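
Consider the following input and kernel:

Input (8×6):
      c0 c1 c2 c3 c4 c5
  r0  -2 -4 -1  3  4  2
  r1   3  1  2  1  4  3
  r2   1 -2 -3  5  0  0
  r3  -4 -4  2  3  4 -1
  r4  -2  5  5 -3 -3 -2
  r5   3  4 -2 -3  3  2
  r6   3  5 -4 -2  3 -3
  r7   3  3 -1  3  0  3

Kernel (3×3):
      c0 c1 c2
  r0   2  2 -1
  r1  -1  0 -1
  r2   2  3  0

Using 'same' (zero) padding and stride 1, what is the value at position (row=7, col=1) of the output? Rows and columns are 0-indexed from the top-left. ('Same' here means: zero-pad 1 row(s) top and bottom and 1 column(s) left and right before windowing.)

The receptive field on the zero-padded input at this output position is [3 5 -4 / 3 3 -1 / 0 0 0]. Elementwise product with the kernel and sum: 3·2 + 5·2 + -4·-1 + 3·-1 + -1·-1 + 0·2 + 0·3.

18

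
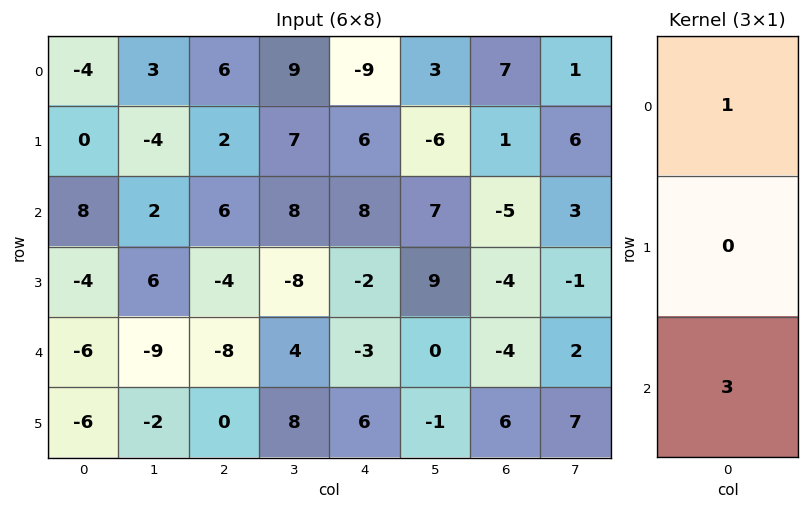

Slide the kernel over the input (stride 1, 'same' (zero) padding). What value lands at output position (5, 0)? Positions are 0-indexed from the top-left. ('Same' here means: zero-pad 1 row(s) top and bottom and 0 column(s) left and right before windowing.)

The receptive field on the zero-padded input at this output position is [-6 / -6 / 0]. Elementwise product with the kernel and sum: -6·1 + 0·3.

-6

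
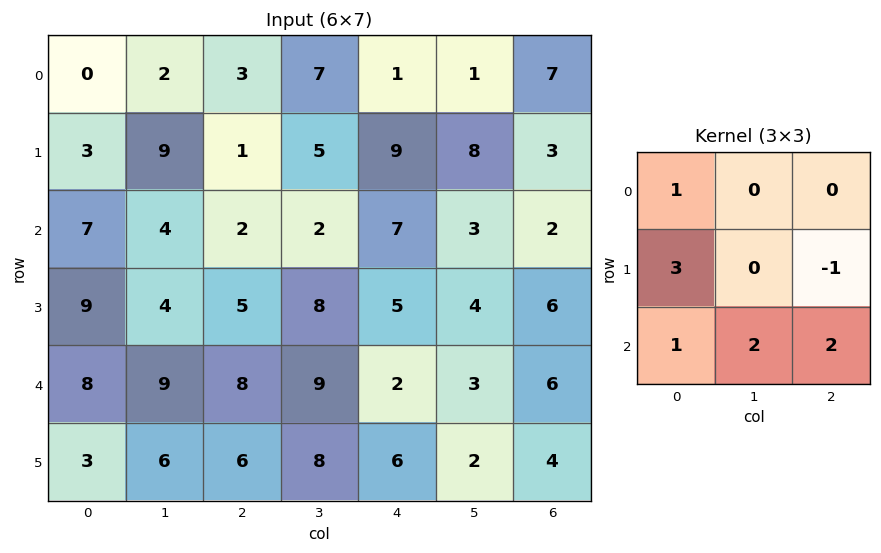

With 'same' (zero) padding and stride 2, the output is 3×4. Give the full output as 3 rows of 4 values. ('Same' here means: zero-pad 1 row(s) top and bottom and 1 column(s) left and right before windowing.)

Output[0,0]: The receptive field on the zero-padded input at this output position is [0 0 0 / 0 0 2 / 0 3 9]. Elementwise product with the kernel and sum: 0·1 + 0·3 + 2·-1 + 0·1 + 3·2 + 9·2.
Output[0,1]: The receptive field on the zero-padded input at this output position is [0 0 0 / 2 3 7 / 9 1 5]. Elementwise product with the kernel and sum: 0·1 + 2·3 + 7·-1 + 9·1 + 1·2 + 5·2.

22 20 59 17
22 49 34 33
9 56 56 23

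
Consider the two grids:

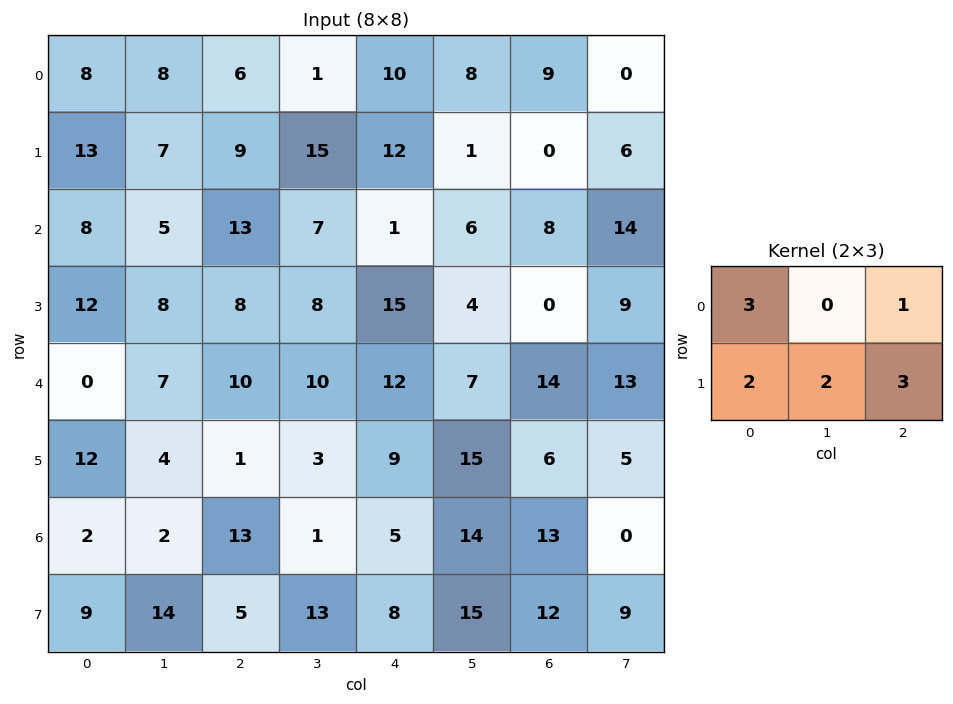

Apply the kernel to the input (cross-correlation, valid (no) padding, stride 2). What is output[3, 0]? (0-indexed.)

80

The receptive field on the input at this output position is [2 2 13 / 9 14 5]. Elementwise product with the kernel and sum: 2·3 + 13·1 + 9·2 + 14·2 + 5·3.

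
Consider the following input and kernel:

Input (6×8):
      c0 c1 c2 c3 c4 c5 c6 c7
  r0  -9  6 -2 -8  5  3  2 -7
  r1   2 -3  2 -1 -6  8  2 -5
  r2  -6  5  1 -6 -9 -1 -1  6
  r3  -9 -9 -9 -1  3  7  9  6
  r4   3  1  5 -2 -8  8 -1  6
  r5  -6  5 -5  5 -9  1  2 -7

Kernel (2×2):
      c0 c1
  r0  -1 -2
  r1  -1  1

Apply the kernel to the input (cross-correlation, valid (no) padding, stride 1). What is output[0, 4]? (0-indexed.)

3

The receptive field on the input at this output position is [5 3 / -6 8]. Elementwise product with the kernel and sum: 5·-1 + 3·-2 + -6·-1 + 8·1.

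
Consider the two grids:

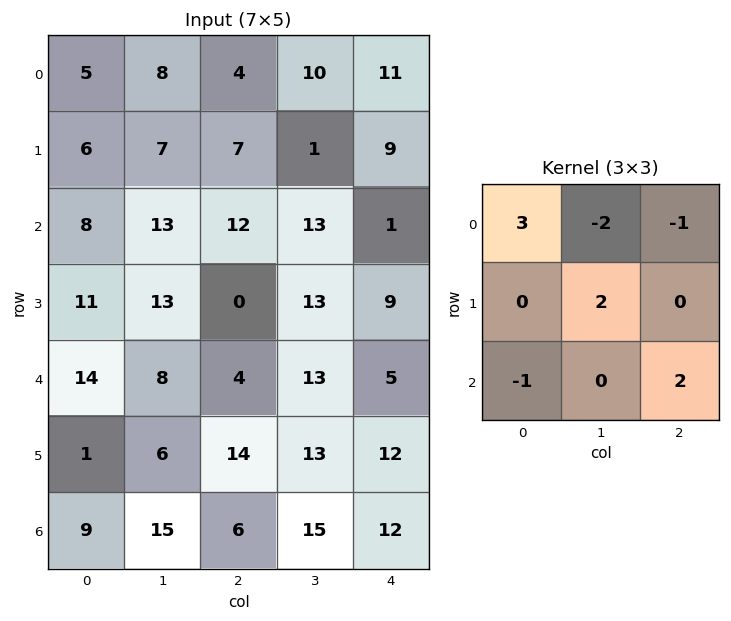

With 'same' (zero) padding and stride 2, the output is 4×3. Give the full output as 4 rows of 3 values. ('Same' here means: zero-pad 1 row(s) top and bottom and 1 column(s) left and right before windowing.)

24 3 21
23 43 -26
5 54 18
10 -11 39

Output[0,0]: The receptive field on the zero-padded input at this output position is [0 0 0 / 0 5 8 / 0 6 7]. Elementwise product with the kernel and sum: 0·3 + 0·-2 + 0·-1 + 5·2 + 0·-1 + 7·2.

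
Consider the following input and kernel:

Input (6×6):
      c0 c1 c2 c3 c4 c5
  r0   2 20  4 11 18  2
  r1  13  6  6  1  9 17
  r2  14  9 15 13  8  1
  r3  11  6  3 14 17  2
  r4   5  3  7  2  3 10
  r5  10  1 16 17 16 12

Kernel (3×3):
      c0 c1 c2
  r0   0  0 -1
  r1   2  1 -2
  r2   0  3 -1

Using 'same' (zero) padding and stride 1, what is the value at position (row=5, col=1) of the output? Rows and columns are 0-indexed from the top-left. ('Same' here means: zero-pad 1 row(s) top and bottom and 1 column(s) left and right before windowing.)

-18

The receptive field on the zero-padded input at this output position is [5 3 7 / 10 1 16 / 0 0 0]. Elementwise product with the kernel and sum: 7·-1 + 10·2 + 1·1 + 16·-2 + 0·3 + 0·-1.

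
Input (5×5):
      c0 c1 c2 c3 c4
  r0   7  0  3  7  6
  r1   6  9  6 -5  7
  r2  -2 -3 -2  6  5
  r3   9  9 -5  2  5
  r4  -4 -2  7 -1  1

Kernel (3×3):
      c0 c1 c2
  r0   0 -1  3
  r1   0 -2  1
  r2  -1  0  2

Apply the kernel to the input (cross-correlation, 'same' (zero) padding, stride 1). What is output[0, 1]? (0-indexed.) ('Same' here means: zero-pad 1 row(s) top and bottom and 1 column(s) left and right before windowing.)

9

The receptive field on the zero-padded input at this output position is [0 0 0 / 7 0 3 / 6 9 6]. Elementwise product with the kernel and sum: 0·-1 + 0·3 + 0·-2 + 3·1 + 6·-1 + 6·2.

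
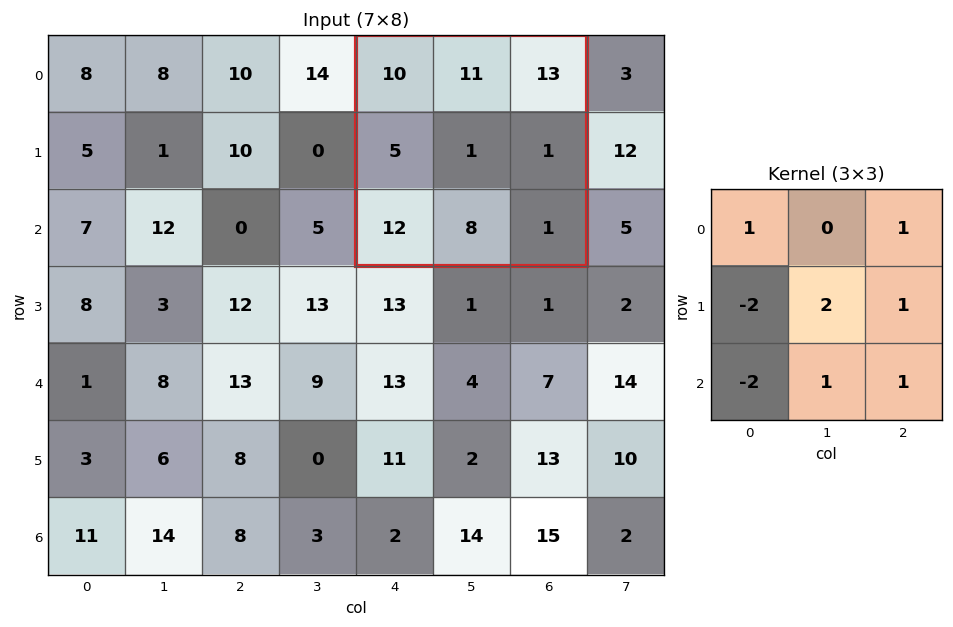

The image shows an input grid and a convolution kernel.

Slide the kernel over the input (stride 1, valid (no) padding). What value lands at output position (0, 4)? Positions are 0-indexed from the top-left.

The receptive field on the input at this output position is [10 11 13 / 5 1 1 / 12 8 1]. Elementwise product with the kernel and sum: 10·1 + 13·1 + 5·-2 + 1·2 + 1·1 + 12·-2 + 8·1 + 1·1.

1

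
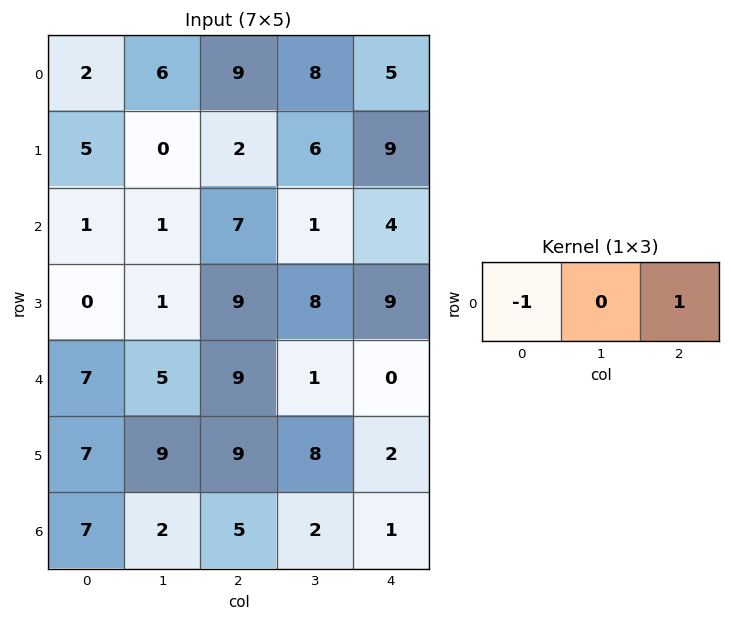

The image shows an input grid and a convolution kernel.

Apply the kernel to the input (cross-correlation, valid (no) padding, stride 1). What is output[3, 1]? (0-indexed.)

7

The receptive field on the input at this output position is [1 9 8]. Elementwise product with the kernel and sum: 1·-1 + 8·1.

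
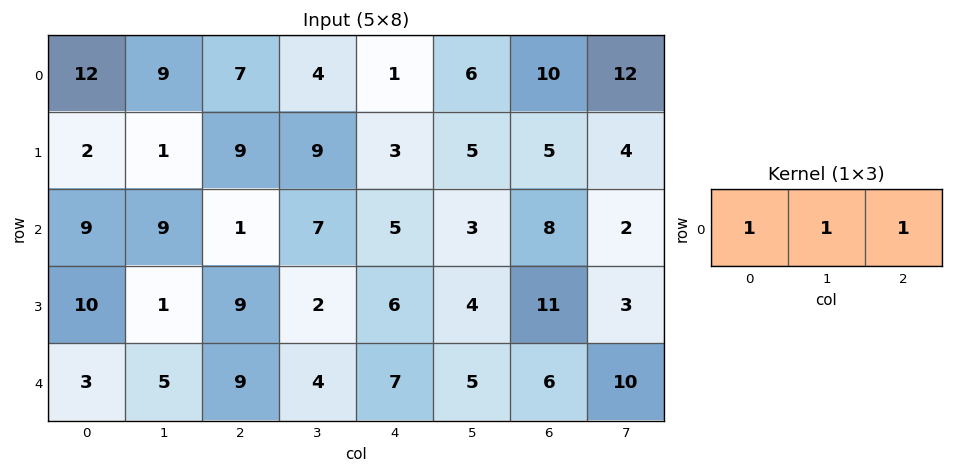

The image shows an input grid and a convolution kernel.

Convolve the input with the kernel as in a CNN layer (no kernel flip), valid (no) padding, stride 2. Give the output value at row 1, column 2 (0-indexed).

16

The receptive field on the input at this output position is [5 3 8]. Elementwise product with the kernel and sum: 5·1 + 3·1 + 8·1.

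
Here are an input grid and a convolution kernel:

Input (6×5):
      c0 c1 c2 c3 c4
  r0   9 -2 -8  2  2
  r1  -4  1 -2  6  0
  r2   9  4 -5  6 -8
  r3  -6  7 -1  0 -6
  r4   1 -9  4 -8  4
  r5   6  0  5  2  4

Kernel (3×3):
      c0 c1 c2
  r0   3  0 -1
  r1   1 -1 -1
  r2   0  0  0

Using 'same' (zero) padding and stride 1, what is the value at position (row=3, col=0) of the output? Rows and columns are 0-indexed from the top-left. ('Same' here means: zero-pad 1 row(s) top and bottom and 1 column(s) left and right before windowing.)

The receptive field on the zero-padded input at this output position is [0 9 4 / 0 -6 7 / 0 1 -9]. Elementwise product with the kernel and sum: 0·3 + 4·-1 + 0·1 + -6·-1 + 7·-1.

-5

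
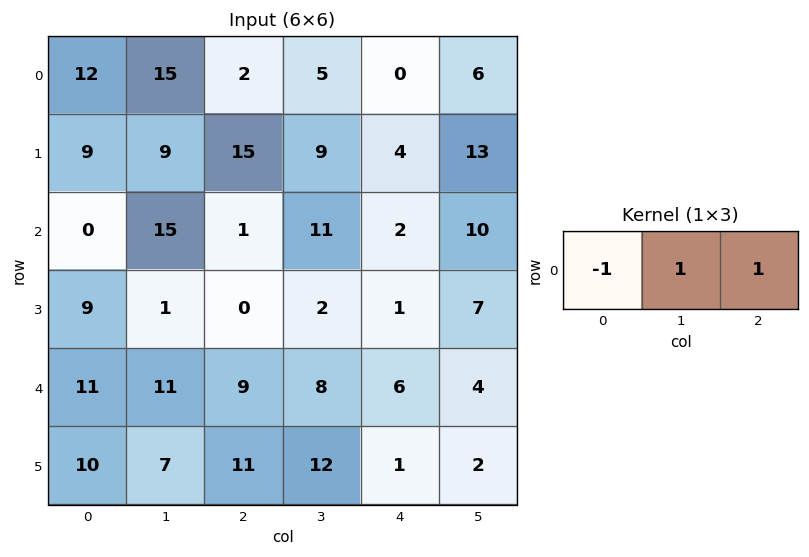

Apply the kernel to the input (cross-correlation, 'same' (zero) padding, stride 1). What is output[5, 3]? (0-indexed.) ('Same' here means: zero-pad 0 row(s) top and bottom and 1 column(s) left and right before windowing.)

The receptive field on the zero-padded input at this output position is [11 12 1]. Elementwise product with the kernel and sum: 11·-1 + 12·1 + 1·1.

2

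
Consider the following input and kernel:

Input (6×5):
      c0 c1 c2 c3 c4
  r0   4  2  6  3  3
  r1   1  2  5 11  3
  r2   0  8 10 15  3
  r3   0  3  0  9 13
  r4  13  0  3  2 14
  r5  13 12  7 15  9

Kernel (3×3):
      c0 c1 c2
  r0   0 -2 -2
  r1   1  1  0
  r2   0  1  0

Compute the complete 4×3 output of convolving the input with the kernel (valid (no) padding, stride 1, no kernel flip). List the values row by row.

-5 -1 19
-3 -14 6
-33 -44 -25
19 -8 -24

Output[0,0]: The receptive field on the input at this output position is [4 2 6 / 1 2 5 / 0 8 10]. Elementwise product with the kernel and sum: 2·-2 + 6·-2 + 1·1 + 2·1 + 8·1.
Output[0,1]: The receptive field on the input at this output position is [2 6 3 / 2 5 11 / 8 10 15]. Elementwise product with the kernel and sum: 6·-2 + 3·-2 + 2·1 + 5·1 + 10·1.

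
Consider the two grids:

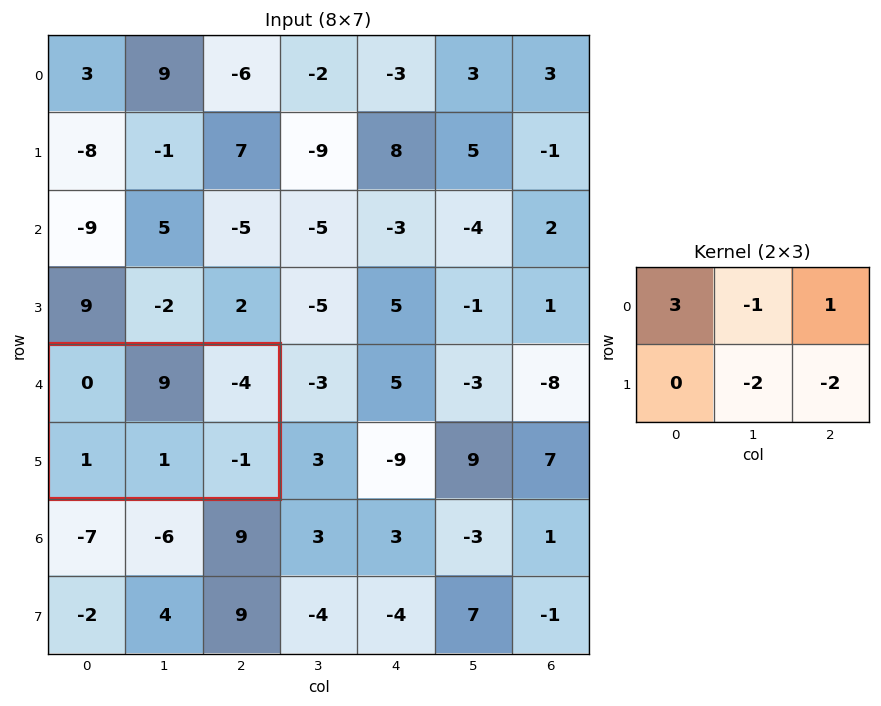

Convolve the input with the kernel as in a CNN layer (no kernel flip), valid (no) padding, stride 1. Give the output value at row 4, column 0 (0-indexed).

-13

The receptive field on the input at this output position is [0 9 -4 / 1 1 -1]. Elementwise product with the kernel and sum: 0·3 + 9·-1 + -4·1 + 1·-2 + -1·-2.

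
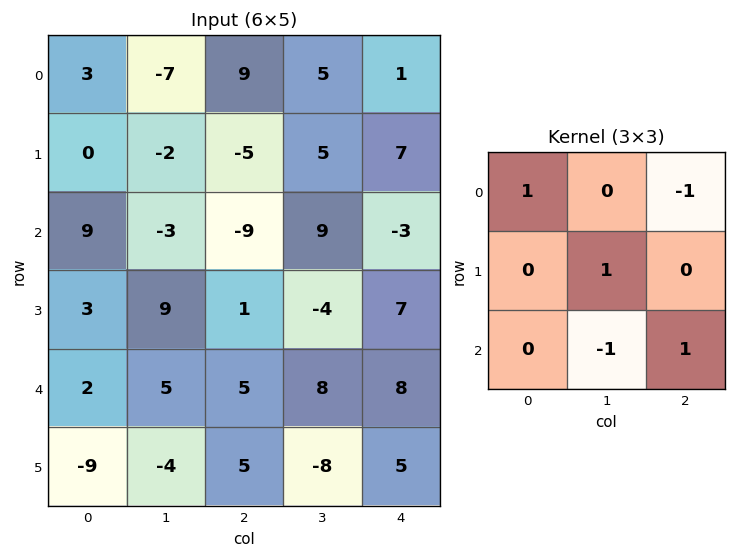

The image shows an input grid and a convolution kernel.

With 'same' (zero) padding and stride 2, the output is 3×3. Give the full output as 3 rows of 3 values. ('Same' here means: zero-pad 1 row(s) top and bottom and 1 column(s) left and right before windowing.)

Output[0,0]: The receptive field on the zero-padded input at this output position is [0 0 0 / 0 3 -7 / 0 0 -2]. Elementwise product with the kernel and sum: 0·1 + 0·-1 + 3·1 + 0·-1 + -2·1.

1 19 -6
17 -21 -5
-2 5 -1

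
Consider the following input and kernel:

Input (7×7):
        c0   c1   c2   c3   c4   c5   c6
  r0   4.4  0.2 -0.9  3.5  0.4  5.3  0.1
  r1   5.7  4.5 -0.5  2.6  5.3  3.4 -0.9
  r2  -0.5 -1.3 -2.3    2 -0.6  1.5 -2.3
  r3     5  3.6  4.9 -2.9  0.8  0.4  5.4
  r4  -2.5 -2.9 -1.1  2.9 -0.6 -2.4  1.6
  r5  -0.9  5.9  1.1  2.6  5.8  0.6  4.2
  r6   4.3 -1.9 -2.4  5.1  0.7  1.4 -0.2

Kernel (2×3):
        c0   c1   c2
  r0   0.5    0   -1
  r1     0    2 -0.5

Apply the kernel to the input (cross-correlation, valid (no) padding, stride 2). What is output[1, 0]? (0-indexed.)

6.8

The receptive field on the input at this output position is [-0.5 -1.3 -2.3 / 5 3.6 4.9]. Elementwise product with the kernel and sum: -0.5·0.5 + -2.3·-1 + 3.6·2 + 4.9·-0.5.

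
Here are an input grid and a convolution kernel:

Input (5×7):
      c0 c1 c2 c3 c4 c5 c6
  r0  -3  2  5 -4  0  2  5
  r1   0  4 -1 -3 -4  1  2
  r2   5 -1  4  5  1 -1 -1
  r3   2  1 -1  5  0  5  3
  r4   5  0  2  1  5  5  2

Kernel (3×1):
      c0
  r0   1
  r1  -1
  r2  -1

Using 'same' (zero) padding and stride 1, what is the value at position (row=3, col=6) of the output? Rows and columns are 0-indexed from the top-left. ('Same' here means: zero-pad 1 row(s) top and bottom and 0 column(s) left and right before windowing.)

The receptive field on the zero-padded input at this output position is [-1 / 3 / 2]. Elementwise product with the kernel and sum: -1·1 + 3·-1 + 2·-1.

-6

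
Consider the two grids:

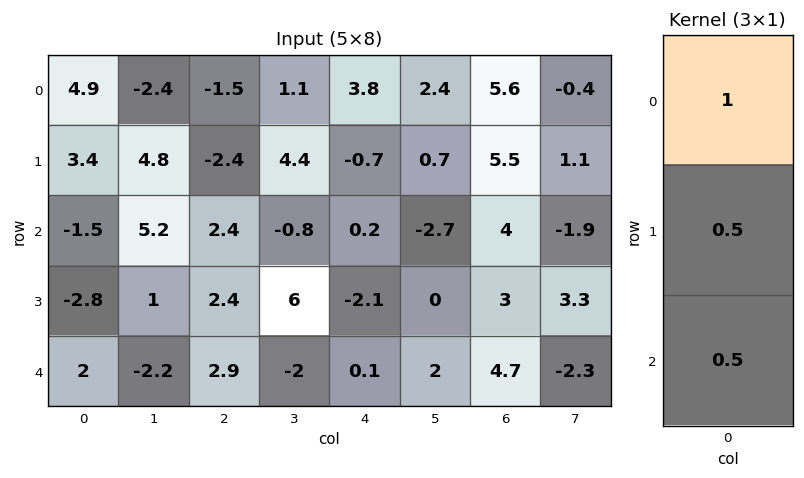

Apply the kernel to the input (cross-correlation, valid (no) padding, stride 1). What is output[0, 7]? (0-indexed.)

The receptive field on the input at this output position is [-0.4 / 1.1 / -1.9]. Elementwise product with the kernel and sum: -0.4·1 + 1.1·0.5 + -1.9·0.5.

-0.8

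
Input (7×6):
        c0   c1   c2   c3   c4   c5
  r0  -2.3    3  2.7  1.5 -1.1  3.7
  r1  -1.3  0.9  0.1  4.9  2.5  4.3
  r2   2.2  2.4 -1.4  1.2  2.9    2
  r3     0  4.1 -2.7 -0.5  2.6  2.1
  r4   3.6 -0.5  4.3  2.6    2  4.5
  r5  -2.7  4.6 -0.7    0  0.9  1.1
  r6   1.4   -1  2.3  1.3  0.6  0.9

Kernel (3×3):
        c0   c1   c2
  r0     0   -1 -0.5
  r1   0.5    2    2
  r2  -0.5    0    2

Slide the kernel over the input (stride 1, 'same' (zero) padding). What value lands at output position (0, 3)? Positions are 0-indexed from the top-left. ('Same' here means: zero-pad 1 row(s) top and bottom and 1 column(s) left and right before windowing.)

7.1

The receptive field on the zero-padded input at this output position is [0 0 0 / 2.7 1.5 -1.1 / 0.1 4.9 2.5]. Elementwise product with the kernel and sum: 0·-1 + 0·-0.5 + 2.7·0.5 + 1.5·2 + -1.1·2 + 0.1·-0.5 + 2.5·2.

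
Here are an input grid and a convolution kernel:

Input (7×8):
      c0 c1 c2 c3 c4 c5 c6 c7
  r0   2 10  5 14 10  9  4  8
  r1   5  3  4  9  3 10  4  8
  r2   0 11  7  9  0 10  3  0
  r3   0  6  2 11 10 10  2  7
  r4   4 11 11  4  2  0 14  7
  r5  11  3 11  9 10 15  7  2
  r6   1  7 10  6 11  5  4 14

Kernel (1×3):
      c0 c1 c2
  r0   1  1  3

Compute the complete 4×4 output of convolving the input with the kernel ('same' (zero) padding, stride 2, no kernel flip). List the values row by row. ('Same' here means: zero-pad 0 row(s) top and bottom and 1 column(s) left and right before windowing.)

Output[0,0]: The receptive field on the zero-padded input at this output position is [0 2 10]. Elementwise product with the kernel and sum: 0·1 + 2·1 + 10·3.
Output[0,1]: The receptive field on the zero-padded input at this output position is [10 5 14]. Elementwise product with the kernel and sum: 10·1 + 5·1 + 14·3.

32 57 51 37
33 45 39 13
37 34 6 35
22 35 32 51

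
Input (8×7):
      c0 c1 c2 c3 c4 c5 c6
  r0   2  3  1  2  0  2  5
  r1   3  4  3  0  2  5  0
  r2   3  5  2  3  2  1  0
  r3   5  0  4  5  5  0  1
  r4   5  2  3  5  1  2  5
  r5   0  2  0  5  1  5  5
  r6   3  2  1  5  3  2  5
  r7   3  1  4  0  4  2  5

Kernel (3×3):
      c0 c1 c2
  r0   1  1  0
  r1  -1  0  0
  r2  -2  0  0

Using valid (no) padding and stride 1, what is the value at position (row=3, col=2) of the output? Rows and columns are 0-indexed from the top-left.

6

The receptive field on the input at this output position is [4 5 5 / 3 5 1 / 0 5 1]. Elementwise product with the kernel and sum: 4·1 + 5·1 + 3·-1 + 0·-2.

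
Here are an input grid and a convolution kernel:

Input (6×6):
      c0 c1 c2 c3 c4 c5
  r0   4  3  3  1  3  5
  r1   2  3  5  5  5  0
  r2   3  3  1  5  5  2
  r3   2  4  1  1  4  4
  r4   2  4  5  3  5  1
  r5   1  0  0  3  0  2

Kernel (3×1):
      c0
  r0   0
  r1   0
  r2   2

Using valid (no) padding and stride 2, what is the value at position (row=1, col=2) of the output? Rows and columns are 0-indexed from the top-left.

The receptive field on the input at this output position is [5 / 4 / 5]. Elementwise product with the kernel and sum: 5·2.

10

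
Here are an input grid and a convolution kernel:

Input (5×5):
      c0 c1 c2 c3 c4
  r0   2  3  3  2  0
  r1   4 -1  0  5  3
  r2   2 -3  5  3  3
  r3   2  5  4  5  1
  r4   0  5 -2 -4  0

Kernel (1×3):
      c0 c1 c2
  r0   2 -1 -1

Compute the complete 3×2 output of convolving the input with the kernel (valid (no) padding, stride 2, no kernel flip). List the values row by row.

Output[0,0]: The receptive field on the input at this output position is [2 3 3]. Elementwise product with the kernel and sum: 2·2 + 3·-1 + 3·-1.

-2 4
2 4
-3 0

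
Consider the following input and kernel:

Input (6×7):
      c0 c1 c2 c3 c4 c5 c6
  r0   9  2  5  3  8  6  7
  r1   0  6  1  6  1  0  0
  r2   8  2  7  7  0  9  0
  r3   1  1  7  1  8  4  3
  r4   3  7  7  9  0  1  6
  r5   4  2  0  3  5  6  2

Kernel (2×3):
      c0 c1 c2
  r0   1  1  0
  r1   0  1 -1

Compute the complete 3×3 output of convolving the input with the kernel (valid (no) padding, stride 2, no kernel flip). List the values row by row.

16 13 14
4 7 10
12 14 5

Output[0,0]: The receptive field on the input at this output position is [9 2 5 / 0 6 1]. Elementwise product with the kernel and sum: 9·1 + 2·1 + 6·1 + 1·-1.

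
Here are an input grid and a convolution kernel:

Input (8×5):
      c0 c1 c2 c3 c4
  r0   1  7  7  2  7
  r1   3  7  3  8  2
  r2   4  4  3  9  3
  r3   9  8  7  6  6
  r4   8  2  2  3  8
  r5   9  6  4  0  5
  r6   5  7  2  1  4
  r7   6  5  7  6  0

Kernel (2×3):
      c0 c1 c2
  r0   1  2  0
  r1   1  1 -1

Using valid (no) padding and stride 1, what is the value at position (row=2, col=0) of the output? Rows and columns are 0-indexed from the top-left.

The receptive field on the input at this output position is [4 4 3 / 9 8 7]. Elementwise product with the kernel and sum: 4·1 + 4·2 + 9·1 + 8·1 + 7·-1.

22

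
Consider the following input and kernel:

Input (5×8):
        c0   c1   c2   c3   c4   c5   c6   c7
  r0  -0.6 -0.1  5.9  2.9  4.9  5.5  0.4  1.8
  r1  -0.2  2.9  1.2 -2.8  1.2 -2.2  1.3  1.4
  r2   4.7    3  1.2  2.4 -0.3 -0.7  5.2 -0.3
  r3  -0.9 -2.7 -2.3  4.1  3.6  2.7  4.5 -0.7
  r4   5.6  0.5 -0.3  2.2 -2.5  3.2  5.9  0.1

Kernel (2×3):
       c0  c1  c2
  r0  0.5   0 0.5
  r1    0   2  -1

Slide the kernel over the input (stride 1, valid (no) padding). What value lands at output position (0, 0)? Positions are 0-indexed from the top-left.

The receptive field on the input at this output position is [-0.6 -0.1 5.9 / -0.2 2.9 1.2]. Elementwise product with the kernel and sum: -0.6·0.5 + 5.9·0.5 + 2.9·2 + 1.2·-1.

7.25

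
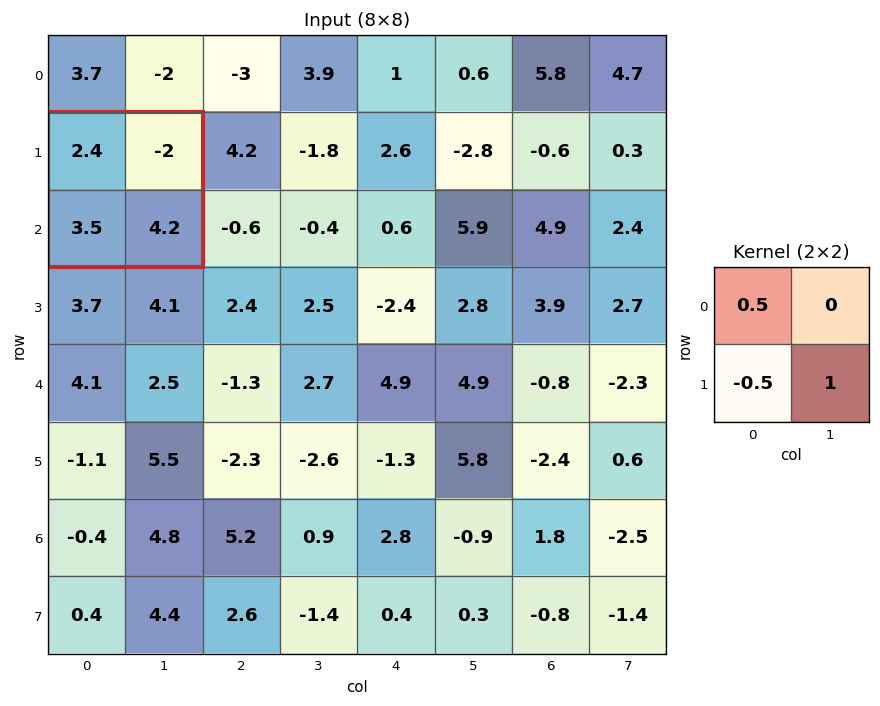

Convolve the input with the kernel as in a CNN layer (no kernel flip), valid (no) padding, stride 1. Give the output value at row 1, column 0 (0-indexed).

The receptive field on the input at this output position is [2.4 -2 / 3.5 4.2]. Elementwise product with the kernel and sum: 2.4·0.5 + 3.5·-0.5 + 4.2·1.

3.65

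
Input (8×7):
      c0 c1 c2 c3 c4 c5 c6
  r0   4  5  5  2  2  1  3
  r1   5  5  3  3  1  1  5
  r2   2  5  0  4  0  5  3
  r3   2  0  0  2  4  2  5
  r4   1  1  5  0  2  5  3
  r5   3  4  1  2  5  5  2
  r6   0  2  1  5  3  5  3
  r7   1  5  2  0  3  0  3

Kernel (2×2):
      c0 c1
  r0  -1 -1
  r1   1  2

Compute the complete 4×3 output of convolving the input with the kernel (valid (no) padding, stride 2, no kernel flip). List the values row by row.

6 2 0
-5 0 3
9 0 8
9 -4 -5

Output[0,0]: The receptive field on the input at this output position is [4 5 / 5 5]. Elementwise product with the kernel and sum: 4·-1 + 5·-1 + 5·1 + 5·2.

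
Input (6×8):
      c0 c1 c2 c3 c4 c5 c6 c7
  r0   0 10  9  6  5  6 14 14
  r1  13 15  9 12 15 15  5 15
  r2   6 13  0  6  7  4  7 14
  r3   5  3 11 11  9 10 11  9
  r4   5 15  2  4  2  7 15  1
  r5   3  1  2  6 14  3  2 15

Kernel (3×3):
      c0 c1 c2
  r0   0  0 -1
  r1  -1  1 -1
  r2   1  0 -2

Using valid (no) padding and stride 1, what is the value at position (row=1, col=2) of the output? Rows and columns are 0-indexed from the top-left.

-23

The receptive field on the input at this output position is [9 12 15 / 0 6 7 / 11 11 9]. Elementwise product with the kernel and sum: 15·-1 + 0·-1 + 6·1 + 7·-1 + 11·1 + 9·-2.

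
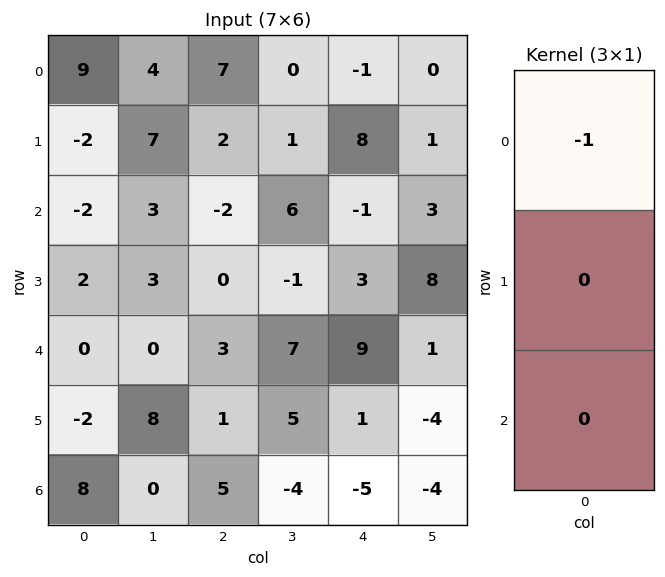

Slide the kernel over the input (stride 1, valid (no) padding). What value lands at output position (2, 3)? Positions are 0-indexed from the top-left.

The receptive field on the input at this output position is [6 / -1 / 7]. Elementwise product with the kernel and sum: 6·-1.

-6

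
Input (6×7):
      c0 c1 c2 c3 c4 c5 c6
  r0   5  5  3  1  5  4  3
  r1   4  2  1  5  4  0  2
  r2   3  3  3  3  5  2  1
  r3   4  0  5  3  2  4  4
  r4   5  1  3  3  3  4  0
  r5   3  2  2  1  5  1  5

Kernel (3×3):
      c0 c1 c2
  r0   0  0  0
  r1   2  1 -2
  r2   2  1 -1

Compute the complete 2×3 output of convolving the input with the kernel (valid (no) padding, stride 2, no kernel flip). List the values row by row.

Output[0,0]: The receptive field on the input at this output position is [5 5 3 / 4 2 1 / 3 3 3]. Elementwise product with the kernel and sum: 4·2 + 2·1 + 1·-2 + 3·2 + 3·1 + 3·-1.

14 3 15
6 15 10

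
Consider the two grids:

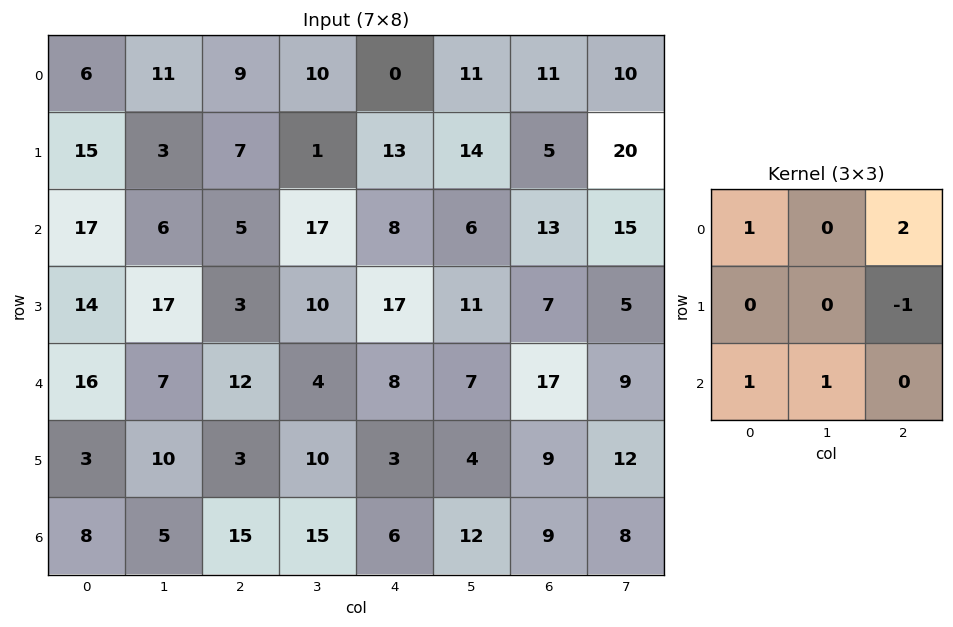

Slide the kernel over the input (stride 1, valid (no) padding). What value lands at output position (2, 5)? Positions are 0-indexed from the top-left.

55

The receptive field on the input at this output position is [6 13 15 / 11 7 5 / 7 17 9]. Elementwise product with the kernel and sum: 6·1 + 15·2 + 5·-1 + 7·1 + 17·1.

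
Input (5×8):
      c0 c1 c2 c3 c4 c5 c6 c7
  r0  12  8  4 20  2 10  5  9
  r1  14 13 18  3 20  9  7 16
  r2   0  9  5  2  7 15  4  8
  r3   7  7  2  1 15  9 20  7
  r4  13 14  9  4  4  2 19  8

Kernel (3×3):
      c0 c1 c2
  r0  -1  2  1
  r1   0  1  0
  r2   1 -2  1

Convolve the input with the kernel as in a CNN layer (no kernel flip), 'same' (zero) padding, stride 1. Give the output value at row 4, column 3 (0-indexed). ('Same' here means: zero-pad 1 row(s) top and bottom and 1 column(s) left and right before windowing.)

19

The receptive field on the zero-padded input at this output position is [2 1 15 / 9 4 4 / 0 0 0]. Elementwise product with the kernel and sum: 2·-1 + 1·2 + 15·1 + 4·1 + 0·1 + 0·-2 + 0·1.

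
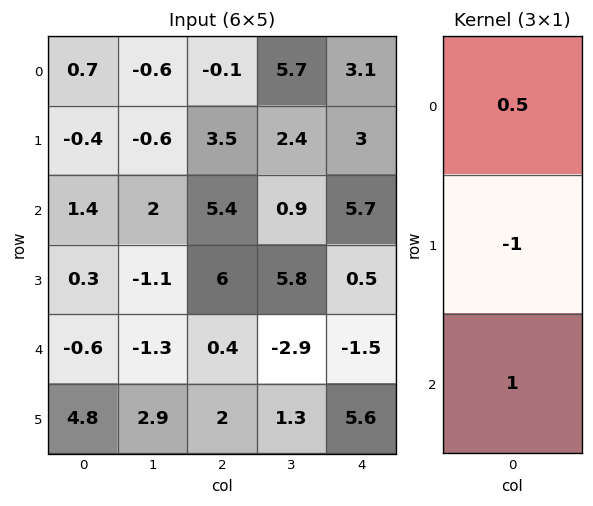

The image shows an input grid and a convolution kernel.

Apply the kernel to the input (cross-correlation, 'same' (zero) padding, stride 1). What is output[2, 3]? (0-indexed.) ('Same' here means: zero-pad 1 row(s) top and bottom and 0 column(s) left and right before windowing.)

6.1

The receptive field on the zero-padded input at this output position is [2.4 / 0.9 / 5.8]. Elementwise product with the kernel and sum: 2.4·0.5 + 0.9·-1 + 5.8·1.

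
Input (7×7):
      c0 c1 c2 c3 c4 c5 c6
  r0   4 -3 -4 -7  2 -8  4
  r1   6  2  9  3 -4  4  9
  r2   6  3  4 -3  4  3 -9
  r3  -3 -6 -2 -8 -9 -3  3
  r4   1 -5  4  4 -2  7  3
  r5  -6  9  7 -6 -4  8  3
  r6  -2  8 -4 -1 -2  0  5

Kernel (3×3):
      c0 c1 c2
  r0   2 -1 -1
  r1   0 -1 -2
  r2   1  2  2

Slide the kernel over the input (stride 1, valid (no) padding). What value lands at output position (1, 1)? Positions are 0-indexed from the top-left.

The receptive field on the input at this output position is [2 9 3 / 3 4 -3 / -6 -2 -8]. Elementwise product with the kernel and sum: 2·2 + 9·-1 + 3·-1 + 4·-1 + -3·-2 + -6·1 + -2·2 + -8·2.

-32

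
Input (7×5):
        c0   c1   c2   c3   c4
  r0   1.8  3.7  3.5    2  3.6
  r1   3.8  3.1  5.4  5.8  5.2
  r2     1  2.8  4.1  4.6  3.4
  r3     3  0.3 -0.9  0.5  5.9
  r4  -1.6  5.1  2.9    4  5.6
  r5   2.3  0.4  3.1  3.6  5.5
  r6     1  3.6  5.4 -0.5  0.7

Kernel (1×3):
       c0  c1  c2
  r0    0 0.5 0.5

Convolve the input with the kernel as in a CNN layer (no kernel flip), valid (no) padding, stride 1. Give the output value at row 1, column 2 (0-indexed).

5.5

The receptive field on the input at this output position is [5.4 5.8 5.2]. Elementwise product with the kernel and sum: 5.8·0.5 + 5.2·0.5.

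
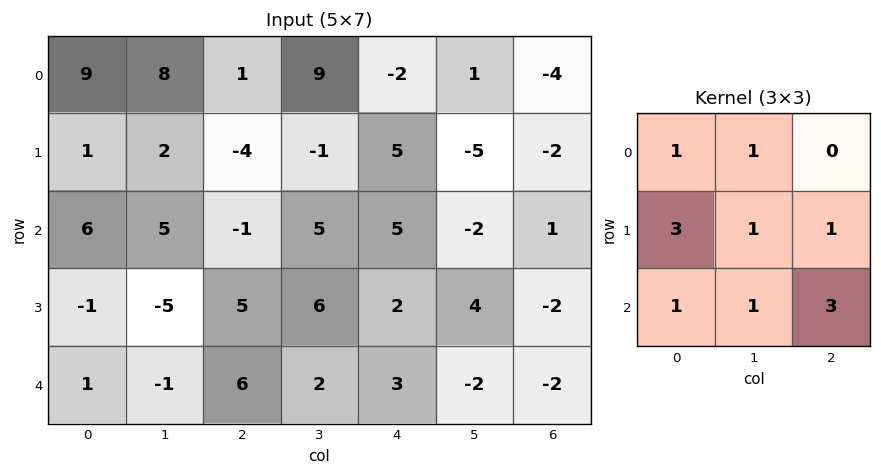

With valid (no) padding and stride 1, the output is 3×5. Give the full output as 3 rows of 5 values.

Output[0,0]: The receptive field on the input at this output position is [9 8 1 / 1 2 -4 / 6 5 -1]. Elementwise product with the kernel and sum: 9·1 + 8·1 + 1·3 + 2·1 + -4·1 + 6·1 + 5·1 + -1·3.
Output[0,1]: The receptive field on the input at this output position is [8 1 9 / 2 -4 -1 / 5 -1 5]. Elementwise product with the kernel and sum: 8·1 + 1·1 + 2·3 + -4·1 + -1·1 + 5·1 + -1·1 + 5·3.

26 29 21 8 13
34 35 19 42 14
26 11 44 33 6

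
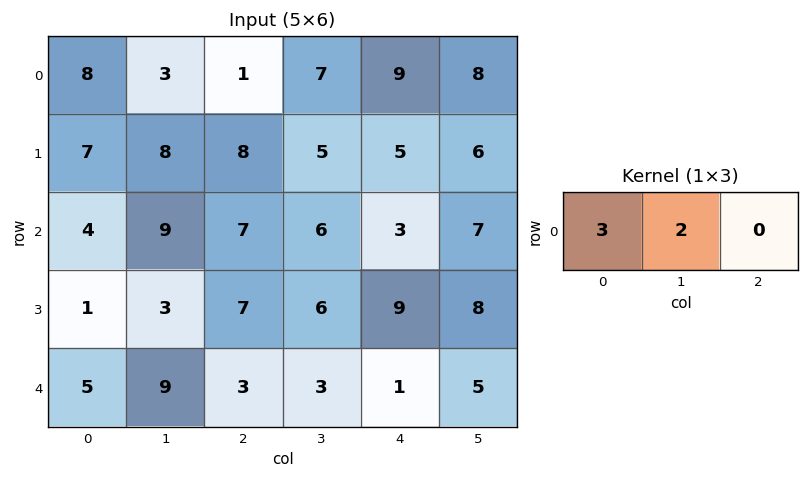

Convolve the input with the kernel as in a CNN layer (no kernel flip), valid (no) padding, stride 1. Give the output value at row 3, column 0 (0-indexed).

The receptive field on the input at this output position is [1 3 7]. Elementwise product with the kernel and sum: 1·3 + 3·2.

9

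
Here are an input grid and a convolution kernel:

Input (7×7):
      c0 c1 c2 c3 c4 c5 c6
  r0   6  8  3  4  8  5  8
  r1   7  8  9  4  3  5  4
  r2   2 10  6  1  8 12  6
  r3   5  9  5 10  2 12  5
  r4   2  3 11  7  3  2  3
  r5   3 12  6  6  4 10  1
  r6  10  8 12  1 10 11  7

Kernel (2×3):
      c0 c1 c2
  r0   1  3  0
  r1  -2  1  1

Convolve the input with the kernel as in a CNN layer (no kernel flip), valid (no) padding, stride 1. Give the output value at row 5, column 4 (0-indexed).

32

The receptive field on the input at this output position is [4 10 1 / 10 11 7]. Elementwise product with the kernel and sum: 4·1 + 10·3 + 10·-2 + 11·1 + 7·1.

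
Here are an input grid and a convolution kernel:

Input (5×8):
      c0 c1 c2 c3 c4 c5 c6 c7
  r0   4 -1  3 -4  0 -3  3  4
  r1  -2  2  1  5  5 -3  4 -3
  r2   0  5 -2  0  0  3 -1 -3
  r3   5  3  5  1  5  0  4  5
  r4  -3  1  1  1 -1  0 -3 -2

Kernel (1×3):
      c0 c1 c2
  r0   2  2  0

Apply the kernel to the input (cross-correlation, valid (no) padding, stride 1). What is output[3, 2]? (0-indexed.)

The receptive field on the input at this output position is [5 1 5]. Elementwise product with the kernel and sum: 5·2 + 1·2.

12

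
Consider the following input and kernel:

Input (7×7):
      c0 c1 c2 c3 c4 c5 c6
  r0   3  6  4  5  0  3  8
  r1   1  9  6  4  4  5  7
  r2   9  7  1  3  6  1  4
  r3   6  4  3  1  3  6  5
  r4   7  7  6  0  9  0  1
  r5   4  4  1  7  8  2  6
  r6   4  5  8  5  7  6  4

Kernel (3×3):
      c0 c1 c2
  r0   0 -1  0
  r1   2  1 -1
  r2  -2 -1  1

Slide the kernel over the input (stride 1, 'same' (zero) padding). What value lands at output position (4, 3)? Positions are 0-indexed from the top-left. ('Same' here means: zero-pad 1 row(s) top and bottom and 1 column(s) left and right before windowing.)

1

The receptive field on the zero-padded input at this output position is [3 1 3 / 6 0 9 / 1 7 8]. Elementwise product with the kernel and sum: 1·-1 + 6·2 + 0·1 + 9·-1 + 1·-2 + 7·-1 + 8·1.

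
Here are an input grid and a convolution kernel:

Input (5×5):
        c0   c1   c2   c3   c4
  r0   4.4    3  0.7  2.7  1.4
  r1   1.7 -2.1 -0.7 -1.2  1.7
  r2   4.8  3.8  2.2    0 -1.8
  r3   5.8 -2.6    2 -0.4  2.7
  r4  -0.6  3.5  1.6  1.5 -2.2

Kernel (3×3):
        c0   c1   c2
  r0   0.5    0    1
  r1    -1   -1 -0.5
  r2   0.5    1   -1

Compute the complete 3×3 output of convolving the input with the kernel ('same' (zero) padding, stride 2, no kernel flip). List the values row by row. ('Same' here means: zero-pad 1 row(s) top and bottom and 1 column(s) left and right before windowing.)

Output[0,0]: The receptive field on the zero-padded input at this output position is [0 0 0 / 0 4.4 3 / 0 1.7 -2.1]. Elementwise product with the kernel and sum: 0·0.5 + 0·1 + 0·-1 + 4.4·-1 + 3·-0.5 + 0·0.5 + 1.7·1 + -2.1·-1.
Output[0,1]: The receptive field on the zero-padded input at this output position is [0 0 0 / 3 0.7 2.7 / -2.1 -0.7 -1.2]. Elementwise product with the kernel and sum: 0·0.5 + 0·1 + 3·-1 + 0.7·-1 + 2.7·-0.5 + -2.1·0.5 + -0.7·1 + -1.2·-1.

-2.1 -5.6 -3
-0.4 -7.15 3.7
-3.75 -7.55 0.5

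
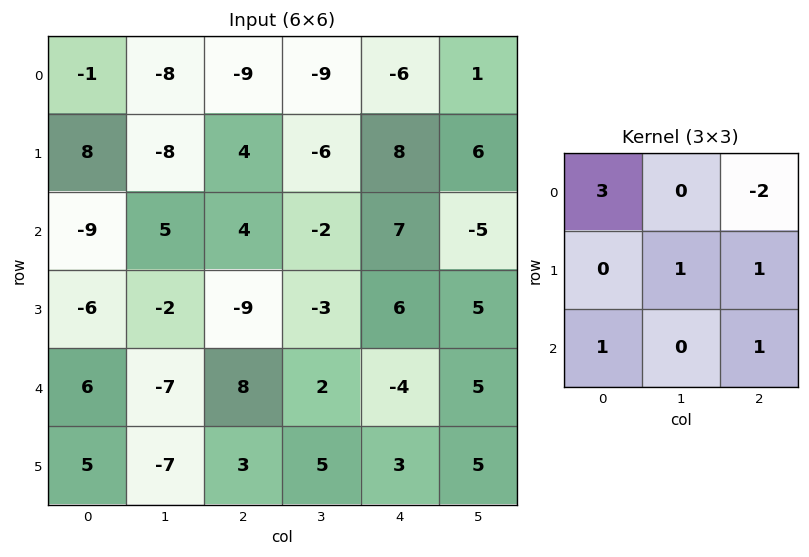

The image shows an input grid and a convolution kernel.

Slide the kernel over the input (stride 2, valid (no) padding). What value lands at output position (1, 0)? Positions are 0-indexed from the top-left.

-32

The receptive field on the input at this output position is [-9 5 4 / -6 -2 -9 / 6 -7 8]. Elementwise product with the kernel and sum: -9·3 + 4·-2 + -2·1 + -9·1 + 6·1 + 8·1.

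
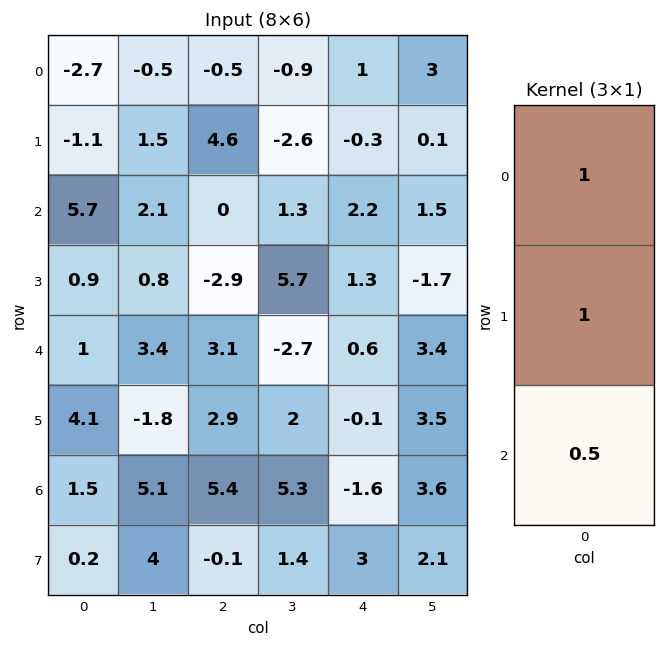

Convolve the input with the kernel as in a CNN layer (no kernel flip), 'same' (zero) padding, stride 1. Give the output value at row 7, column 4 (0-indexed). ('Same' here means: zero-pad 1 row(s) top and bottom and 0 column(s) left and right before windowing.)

The receptive field on the zero-padded input at this output position is [-1.6 / 3 / 0]. Elementwise product with the kernel and sum: -1.6·1 + 3·1 + 0·0.5.

1.4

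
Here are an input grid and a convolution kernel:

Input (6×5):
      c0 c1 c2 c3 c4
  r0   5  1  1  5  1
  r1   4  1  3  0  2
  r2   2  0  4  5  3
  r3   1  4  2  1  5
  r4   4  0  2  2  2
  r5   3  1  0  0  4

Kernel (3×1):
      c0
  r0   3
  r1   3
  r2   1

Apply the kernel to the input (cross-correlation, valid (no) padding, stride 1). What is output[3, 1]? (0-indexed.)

The receptive field on the input at this output position is [4 / 0 / 1]. Elementwise product with the kernel and sum: 4·3 + 0·3 + 1·1.

13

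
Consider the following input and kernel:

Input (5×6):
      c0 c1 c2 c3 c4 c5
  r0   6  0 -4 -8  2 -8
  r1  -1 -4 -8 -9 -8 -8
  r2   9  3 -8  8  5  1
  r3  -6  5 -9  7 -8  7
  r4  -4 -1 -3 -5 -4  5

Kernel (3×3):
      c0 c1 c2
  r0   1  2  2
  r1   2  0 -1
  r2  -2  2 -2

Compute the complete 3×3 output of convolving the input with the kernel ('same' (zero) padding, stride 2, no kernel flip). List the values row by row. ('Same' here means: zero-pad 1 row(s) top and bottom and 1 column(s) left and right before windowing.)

6 18 10
-35 -82 -70
-1 4 -10

Output[0,0]: The receptive field on the zero-padded input at this output position is [0 0 0 / 0 6 0 / 0 -1 -4]. Elementwise product with the kernel and sum: 0·1 + 0·2 + 0·2 + 0·2 + 0·-1 + 0·-2 + -1·2 + -4·-2.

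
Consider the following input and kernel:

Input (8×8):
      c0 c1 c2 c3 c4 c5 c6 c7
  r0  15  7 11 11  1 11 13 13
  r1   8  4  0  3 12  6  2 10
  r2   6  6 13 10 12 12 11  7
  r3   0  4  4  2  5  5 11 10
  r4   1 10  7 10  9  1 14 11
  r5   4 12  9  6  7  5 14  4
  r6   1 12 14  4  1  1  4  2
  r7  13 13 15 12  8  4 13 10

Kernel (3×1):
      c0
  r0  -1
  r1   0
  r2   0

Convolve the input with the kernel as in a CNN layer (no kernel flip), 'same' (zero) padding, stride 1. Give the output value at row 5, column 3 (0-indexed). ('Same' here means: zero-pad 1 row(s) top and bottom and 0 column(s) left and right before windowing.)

-10

The receptive field on the zero-padded input at this output position is [10 / 6 / 4]. Elementwise product with the kernel and sum: 10·-1.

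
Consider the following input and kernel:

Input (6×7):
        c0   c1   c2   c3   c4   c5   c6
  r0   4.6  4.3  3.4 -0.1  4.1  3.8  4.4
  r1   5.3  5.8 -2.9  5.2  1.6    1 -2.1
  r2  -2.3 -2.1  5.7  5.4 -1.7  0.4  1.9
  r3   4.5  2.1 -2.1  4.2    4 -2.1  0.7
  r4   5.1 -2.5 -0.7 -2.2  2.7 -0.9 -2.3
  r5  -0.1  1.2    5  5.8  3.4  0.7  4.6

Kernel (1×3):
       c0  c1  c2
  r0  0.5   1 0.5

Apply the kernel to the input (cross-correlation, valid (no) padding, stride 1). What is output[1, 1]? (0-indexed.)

2.6

The receptive field on the input at this output position is [5.8 -2.9 5.2]. Elementwise product with the kernel and sum: 5.8·0.5 + -2.9·1 + 5.2·0.5.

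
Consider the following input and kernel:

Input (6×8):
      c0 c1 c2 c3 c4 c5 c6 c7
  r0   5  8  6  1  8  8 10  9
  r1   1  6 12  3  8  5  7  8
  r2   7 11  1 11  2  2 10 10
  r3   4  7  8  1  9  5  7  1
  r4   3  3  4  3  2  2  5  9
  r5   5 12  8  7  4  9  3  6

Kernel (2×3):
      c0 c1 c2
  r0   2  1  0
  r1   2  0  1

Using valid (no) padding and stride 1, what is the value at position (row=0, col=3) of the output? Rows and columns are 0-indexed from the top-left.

21

The receptive field on the input at this output position is [1 8 8 / 3 8 5]. Elementwise product with the kernel and sum: 1·2 + 8·1 + 3·2 + 5·1.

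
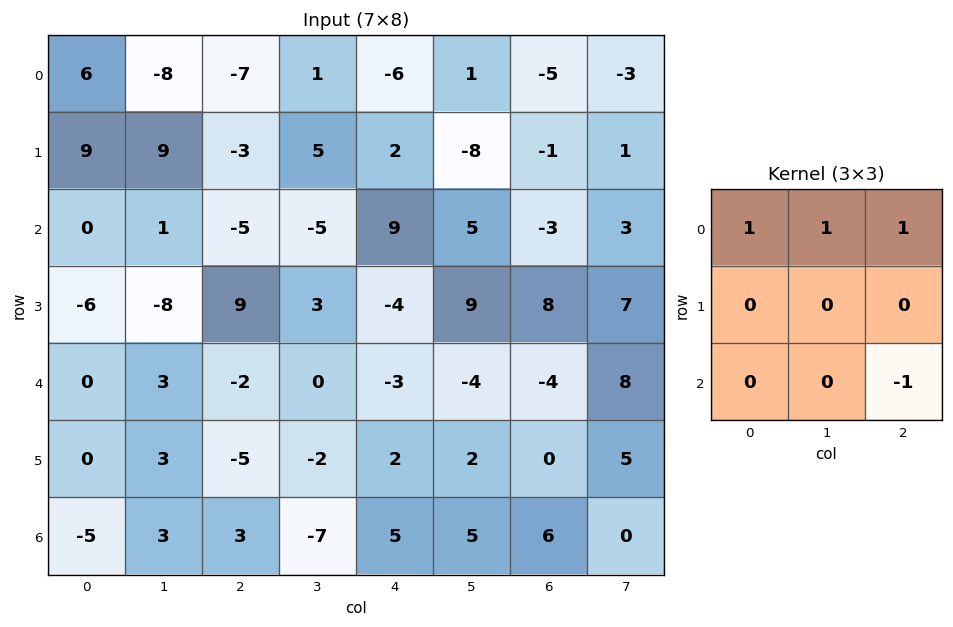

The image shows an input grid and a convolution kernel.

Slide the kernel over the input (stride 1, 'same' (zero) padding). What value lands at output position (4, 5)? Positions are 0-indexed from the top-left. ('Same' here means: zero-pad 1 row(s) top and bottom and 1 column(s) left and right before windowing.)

The receptive field on the zero-padded input at this output position is [-4 9 8 / -3 -4 -4 / 2 2 0]. Elementwise product with the kernel and sum: -4·1 + 9·1 + 8·1 + 0·-1.

13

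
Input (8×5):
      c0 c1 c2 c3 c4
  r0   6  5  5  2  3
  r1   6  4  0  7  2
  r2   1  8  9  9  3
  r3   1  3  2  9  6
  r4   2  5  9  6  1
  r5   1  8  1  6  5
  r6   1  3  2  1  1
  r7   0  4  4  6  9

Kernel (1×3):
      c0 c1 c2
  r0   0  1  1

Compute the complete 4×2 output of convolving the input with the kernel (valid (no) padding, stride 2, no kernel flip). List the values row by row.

10 5
17 12
14 7
5 2

Output[0,0]: The receptive field on the input at this output position is [6 5 5]. Elementwise product with the kernel and sum: 5·1 + 5·1.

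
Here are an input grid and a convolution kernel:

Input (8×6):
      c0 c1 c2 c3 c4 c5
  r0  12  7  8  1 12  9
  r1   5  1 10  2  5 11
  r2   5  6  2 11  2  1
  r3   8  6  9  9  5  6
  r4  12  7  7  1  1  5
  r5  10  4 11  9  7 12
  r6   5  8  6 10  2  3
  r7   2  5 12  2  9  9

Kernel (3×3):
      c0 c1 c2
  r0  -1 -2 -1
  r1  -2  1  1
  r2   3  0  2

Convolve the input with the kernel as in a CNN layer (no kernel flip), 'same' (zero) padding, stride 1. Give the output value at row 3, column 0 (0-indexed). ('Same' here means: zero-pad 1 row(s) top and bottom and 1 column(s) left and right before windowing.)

12

The receptive field on the zero-padded input at this output position is [0 5 6 / 0 8 6 / 0 12 7]. Elementwise product with the kernel and sum: 0·-1 + 5·-2 + 6·-1 + 0·-2 + 8·1 + 6·1 + 0·3 + 7·2.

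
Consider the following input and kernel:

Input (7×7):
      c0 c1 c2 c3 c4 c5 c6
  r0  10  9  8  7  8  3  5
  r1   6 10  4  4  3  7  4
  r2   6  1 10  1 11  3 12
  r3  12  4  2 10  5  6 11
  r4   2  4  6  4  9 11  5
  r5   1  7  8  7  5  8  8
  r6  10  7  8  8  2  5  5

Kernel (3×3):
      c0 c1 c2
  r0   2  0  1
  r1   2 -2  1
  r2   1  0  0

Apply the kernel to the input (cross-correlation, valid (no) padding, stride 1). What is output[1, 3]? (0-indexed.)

The receptive field on the input at this output position is [4 3 7 / 1 11 3 / 10 5 6]. Elementwise product with the kernel and sum: 4·2 + 7·1 + 1·2 + 11·-2 + 3·1 + 10·1.

8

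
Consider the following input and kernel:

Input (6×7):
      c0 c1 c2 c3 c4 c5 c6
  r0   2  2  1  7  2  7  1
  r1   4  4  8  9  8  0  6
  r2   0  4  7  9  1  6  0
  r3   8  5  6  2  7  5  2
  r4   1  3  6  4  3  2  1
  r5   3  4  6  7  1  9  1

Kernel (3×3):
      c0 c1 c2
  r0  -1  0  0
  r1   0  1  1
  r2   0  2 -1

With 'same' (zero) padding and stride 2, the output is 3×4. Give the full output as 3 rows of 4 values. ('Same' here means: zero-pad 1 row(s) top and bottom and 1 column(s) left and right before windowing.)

8 15 25 13
15 22 7 4
6 10 -4 -2

Output[0,0]: The receptive field on the zero-padded input at this output position is [0 0 0 / 0 2 2 / 0 4 4]. Elementwise product with the kernel and sum: 0·-1 + 2·1 + 2·1 + 4·2 + 4·-1.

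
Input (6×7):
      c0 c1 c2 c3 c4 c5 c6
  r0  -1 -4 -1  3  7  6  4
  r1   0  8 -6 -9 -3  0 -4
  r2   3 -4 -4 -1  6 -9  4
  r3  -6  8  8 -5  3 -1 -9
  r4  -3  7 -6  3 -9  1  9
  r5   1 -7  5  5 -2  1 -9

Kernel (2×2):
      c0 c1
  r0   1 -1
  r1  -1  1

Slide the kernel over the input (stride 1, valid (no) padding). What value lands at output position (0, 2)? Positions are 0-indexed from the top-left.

The receptive field on the input at this output position is [-1 3 / -6 -9]. Elementwise product with the kernel and sum: -1·1 + 3·-1 + -6·-1 + -9·1.

-7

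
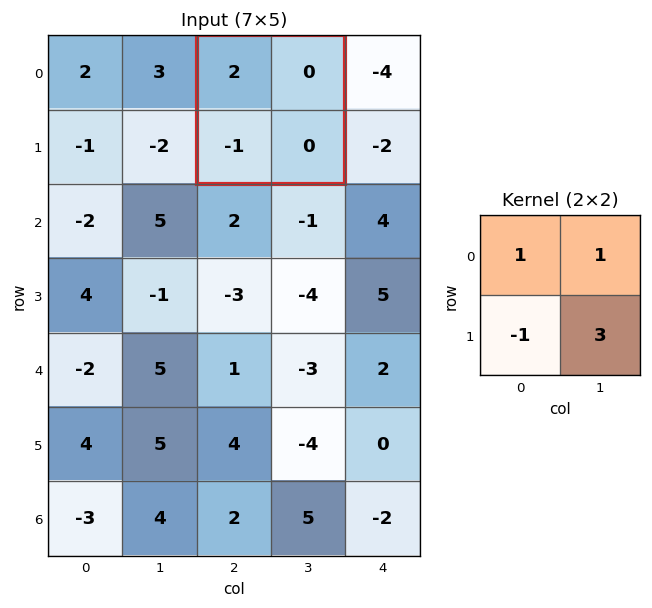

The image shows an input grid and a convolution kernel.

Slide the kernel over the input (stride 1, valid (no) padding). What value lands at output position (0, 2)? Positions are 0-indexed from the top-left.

The receptive field on the input at this output position is [2 0 / -1 0]. Elementwise product with the kernel and sum: 2·1 + 0·1 + -1·-1 + 0·3.

3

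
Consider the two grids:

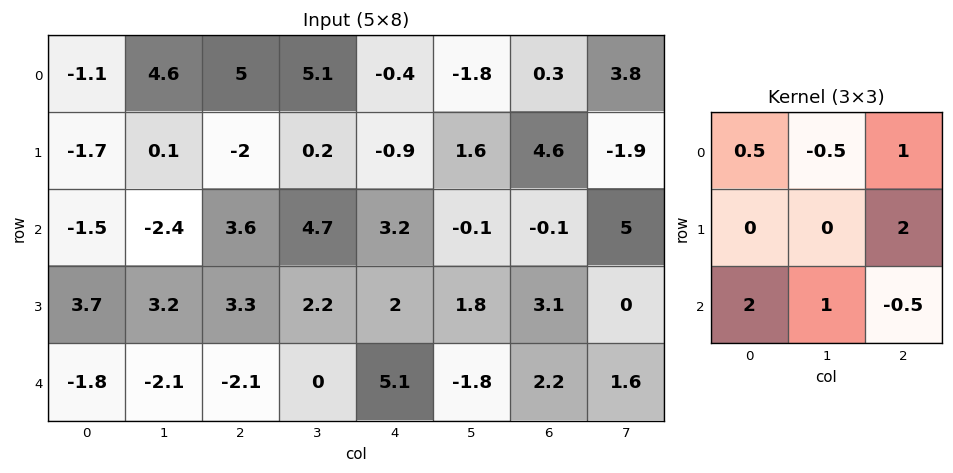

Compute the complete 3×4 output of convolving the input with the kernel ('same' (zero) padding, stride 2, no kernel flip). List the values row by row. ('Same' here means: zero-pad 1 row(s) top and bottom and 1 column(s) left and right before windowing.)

7.45 8.3 -4.9 16.35
-1.75 19.25 7.45 13.3
-2.85 2.15 -1.7 2.55

Output[0,0]: The receptive field on the zero-padded input at this output position is [0 0 0 / 0 -1.1 4.6 / 0 -1.7 0.1]. Elementwise product with the kernel and sum: 0·0.5 + 0·-0.5 + 0·1 + 4.6·2 + 0·2 + -1.7·1 + 0.1·-0.5.
Output[0,1]: The receptive field on the zero-padded input at this output position is [0 0 0 / 4.6 5 5.1 / 0.1 -2 0.2]. Elementwise product with the kernel and sum: 0·0.5 + 0·-0.5 + 0·1 + 5.1·2 + 0.1·2 + -2·1 + 0.2·-0.5.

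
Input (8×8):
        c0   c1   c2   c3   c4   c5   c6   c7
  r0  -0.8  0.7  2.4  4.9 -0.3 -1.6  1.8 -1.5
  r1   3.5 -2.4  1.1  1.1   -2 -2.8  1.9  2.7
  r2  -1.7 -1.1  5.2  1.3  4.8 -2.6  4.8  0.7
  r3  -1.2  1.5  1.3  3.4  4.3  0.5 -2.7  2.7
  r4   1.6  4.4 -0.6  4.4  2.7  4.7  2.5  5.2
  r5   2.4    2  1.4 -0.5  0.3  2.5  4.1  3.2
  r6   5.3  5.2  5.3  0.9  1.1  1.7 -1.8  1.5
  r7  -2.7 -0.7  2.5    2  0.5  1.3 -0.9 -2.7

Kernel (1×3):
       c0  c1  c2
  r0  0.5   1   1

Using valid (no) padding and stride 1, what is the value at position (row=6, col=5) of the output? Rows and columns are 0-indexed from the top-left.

0.55

The receptive field on the input at this output position is [1.7 -1.8 1.5]. Elementwise product with the kernel and sum: 1.7·0.5 + -1.8·1 + 1.5·1.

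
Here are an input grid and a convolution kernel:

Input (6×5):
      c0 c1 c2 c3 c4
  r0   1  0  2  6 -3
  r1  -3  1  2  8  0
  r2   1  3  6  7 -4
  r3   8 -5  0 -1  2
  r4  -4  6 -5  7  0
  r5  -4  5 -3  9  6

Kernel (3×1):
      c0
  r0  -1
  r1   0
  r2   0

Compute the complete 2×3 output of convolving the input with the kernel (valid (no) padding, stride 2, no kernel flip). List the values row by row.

-1 -2 3
-1 -6 4

Output[0,0]: The receptive field on the input at this output position is [1 / -3 / 1]. Elementwise product with the kernel and sum: 1·-1.
Output[0,1]: The receptive field on the input at this output position is [2 / 2 / 6]. Elementwise product with the kernel and sum: 2·-1.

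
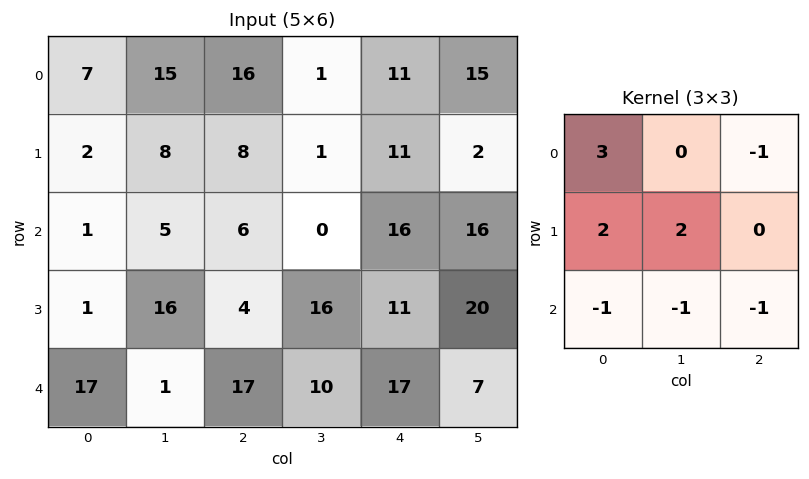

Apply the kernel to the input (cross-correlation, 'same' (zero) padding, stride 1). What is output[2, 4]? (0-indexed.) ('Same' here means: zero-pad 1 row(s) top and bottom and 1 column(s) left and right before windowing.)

-14

The receptive field on the zero-padded input at this output position is [1 11 2 / 0 16 16 / 16 11 20]. Elementwise product with the kernel and sum: 1·3 + 2·-1 + 0·2 + 16·2 + 16·-1 + 11·-1 + 20·-1.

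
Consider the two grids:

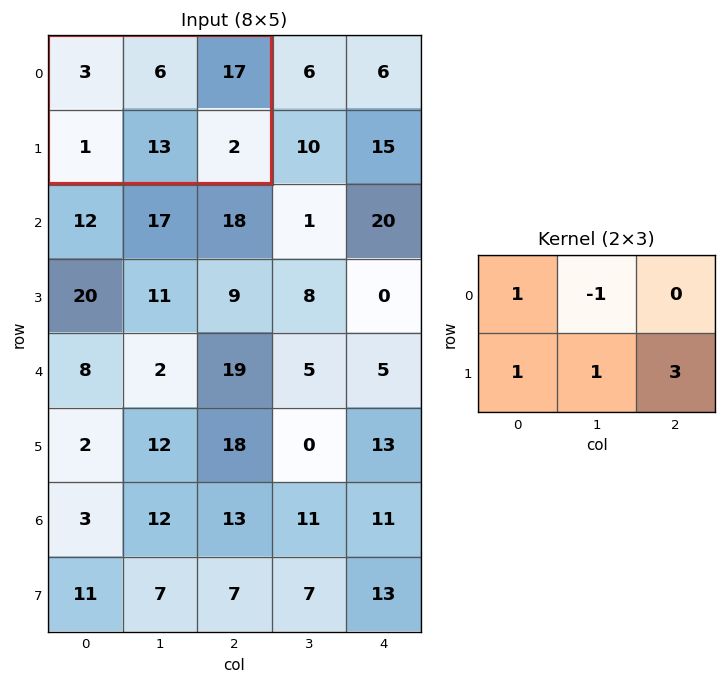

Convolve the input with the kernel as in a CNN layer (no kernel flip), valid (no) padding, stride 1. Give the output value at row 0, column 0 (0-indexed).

17

The receptive field on the input at this output position is [3 6 17 / 1 13 2]. Elementwise product with the kernel and sum: 3·1 + 6·-1 + 1·1 + 13·1 + 2·3.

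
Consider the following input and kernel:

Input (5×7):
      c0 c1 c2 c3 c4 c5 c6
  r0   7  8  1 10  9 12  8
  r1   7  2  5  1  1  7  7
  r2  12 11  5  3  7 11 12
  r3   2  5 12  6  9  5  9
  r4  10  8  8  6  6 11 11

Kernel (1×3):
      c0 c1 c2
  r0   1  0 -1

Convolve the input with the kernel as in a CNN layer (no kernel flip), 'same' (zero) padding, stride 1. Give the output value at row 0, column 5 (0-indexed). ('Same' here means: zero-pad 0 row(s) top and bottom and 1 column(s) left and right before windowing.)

The receptive field on the zero-padded input at this output position is [9 12 8]. Elementwise product with the kernel and sum: 9·1 + 8·-1.

1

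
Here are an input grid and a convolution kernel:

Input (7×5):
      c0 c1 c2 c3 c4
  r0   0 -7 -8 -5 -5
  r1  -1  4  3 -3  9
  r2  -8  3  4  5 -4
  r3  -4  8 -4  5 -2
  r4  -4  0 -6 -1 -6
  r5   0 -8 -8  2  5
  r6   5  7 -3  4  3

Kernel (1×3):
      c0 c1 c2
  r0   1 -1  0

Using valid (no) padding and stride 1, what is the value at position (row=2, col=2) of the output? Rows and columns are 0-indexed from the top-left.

-1

The receptive field on the input at this output position is [4 5 -4]. Elementwise product with the kernel and sum: 4·1 + 5·-1.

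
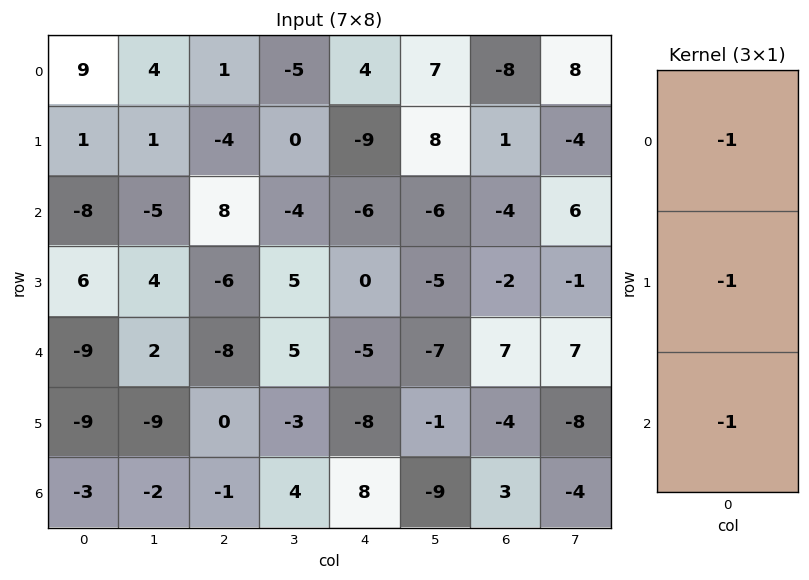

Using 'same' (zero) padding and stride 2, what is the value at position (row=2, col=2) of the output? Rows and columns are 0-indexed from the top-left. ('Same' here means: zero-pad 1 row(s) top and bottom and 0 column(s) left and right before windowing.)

13

The receptive field on the zero-padded input at this output position is [0 / -5 / -8]. Elementwise product with the kernel and sum: 0·-1 + -5·-1 + -8·-1.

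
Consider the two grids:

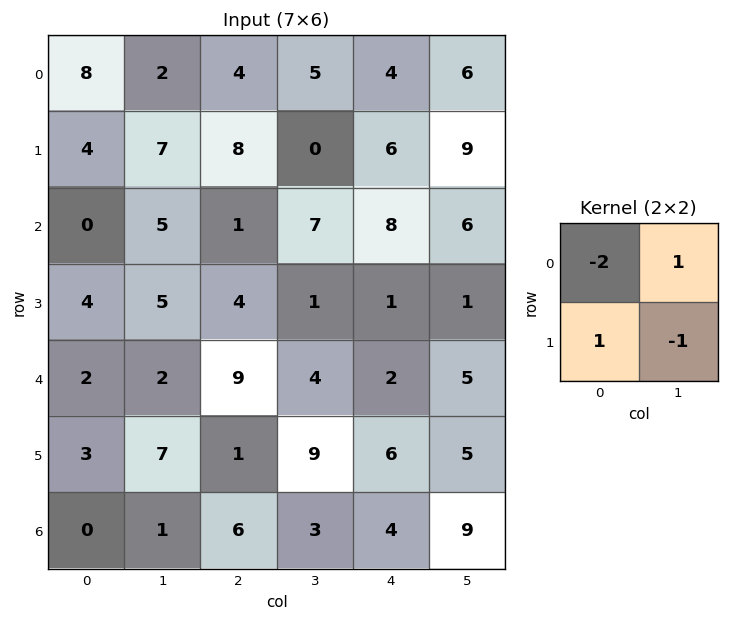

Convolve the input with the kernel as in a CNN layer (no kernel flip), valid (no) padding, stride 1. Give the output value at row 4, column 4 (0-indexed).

2

The receptive field on the input at this output position is [2 5 / 6 5]. Elementwise product with the kernel and sum: 2·-2 + 5·1 + 6·1 + 5·-1.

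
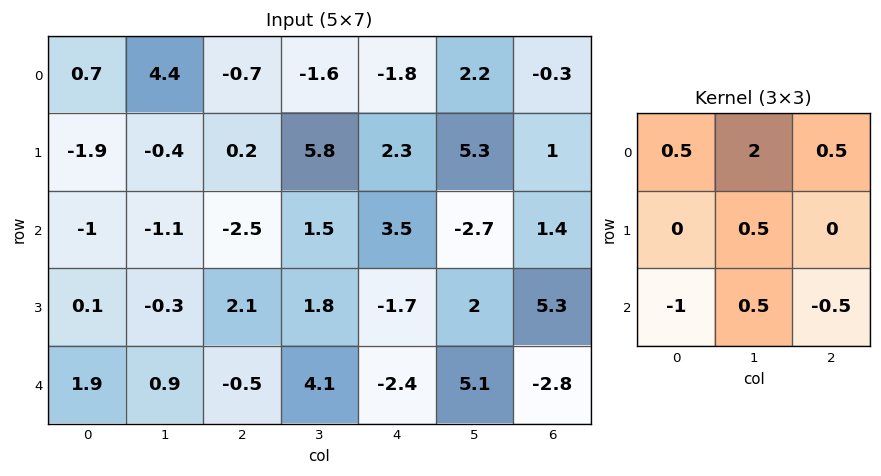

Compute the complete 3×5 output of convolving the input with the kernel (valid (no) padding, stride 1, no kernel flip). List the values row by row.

Output[0,0]: The receptive field on the input at this output position is [0.7 4.4 -0.7 / -1.9 -0.4 0.2 / -1 -1.1 -2.5]. Elementwise product with the kernel and sum: 0.7·0.5 + 4.4·2 + -0.7·0.5 + -0.4·0.5 + -1·-1 + -1.1·0.5 + -2.5·-0.5.

10.3 -0.8 -0.05 -0.55 0.45
-3.5 2.3 13.25 8.25 10.95
-5.3 -6.95 8.15 -2.3 4.4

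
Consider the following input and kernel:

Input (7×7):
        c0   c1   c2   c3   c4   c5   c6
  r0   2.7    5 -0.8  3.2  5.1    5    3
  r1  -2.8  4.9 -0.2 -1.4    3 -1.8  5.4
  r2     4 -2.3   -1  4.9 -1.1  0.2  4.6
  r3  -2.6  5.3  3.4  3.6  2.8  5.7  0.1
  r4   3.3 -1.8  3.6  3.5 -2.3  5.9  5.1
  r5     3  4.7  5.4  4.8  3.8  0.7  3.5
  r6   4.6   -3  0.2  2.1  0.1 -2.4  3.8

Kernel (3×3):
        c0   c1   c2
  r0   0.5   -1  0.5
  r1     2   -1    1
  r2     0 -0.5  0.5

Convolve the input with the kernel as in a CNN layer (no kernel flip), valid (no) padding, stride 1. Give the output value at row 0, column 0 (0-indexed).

-14.1

The receptive field on the input at this output position is [2.7 5 -0.8 / -2.8 4.9 -0.2 / 4 -2.3 -1]. Elementwise product with the kernel and sum: 2.7·0.5 + 5·-1 + -0.8·0.5 + -2.8·2 + 4.9·-1 + -0.2·1 + -2.3·-0.5 + -1·0.5.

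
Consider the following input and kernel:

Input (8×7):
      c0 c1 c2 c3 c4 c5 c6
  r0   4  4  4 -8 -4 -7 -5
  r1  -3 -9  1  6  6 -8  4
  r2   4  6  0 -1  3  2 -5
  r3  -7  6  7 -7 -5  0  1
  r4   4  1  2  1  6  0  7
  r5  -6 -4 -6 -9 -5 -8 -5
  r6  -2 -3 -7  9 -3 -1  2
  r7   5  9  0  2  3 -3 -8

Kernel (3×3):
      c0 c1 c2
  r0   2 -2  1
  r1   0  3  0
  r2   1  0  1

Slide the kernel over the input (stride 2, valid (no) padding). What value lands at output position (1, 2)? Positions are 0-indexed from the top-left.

The receptive field on the input at this output position is [3 2 -5 / -5 0 1 / 6 0 7]. Elementwise product with the kernel and sum: 3·2 + 2·-2 + -5·1 + 0·3 + 6·1 + 7·1.

10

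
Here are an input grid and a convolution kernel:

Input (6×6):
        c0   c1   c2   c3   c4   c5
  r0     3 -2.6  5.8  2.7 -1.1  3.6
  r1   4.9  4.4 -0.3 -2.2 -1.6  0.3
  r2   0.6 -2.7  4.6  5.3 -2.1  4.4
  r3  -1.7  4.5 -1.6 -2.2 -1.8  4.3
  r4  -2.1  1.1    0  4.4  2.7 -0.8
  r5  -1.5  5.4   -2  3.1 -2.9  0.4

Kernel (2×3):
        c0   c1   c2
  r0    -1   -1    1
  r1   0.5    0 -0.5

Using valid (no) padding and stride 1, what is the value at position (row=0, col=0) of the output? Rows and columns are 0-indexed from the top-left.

The receptive field on the input at this output position is [3 -2.6 5.8 / 4.9 4.4 -0.3]. Elementwise product with the kernel and sum: 3·-1 + -2.6·-1 + 5.8·1 + 4.9·0.5 + -0.3·-0.5.

8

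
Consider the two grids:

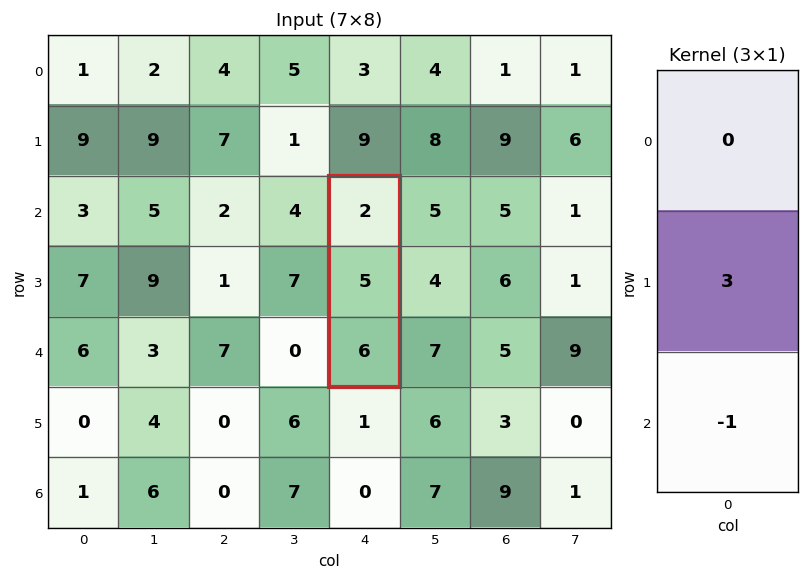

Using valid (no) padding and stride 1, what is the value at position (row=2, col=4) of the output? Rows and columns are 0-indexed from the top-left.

9

The receptive field on the input at this output position is [2 / 5 / 6]. Elementwise product with the kernel and sum: 5·3 + 6·-1.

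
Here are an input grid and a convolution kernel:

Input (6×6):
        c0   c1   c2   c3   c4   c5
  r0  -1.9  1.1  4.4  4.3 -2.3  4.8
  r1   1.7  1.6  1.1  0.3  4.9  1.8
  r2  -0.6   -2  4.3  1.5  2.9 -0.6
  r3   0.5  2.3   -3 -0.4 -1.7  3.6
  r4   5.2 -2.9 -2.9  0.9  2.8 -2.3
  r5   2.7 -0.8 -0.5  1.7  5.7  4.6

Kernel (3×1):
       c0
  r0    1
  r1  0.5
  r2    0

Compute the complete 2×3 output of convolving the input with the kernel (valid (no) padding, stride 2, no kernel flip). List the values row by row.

Output[0,0]: The receptive field on the input at this output position is [-1.9 / 1.7 / -0.6]. Elementwise product with the kernel and sum: -1.9·1 + 1.7·0.5.

-1.05 4.95 0.15
-0.35 2.8 2.05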